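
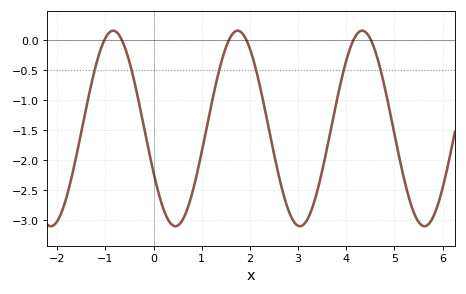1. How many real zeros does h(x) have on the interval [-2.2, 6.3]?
6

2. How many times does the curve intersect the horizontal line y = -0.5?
6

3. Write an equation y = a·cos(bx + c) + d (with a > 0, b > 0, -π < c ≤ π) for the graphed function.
y = 1.63cos(2.43x + 2.04) - 1.47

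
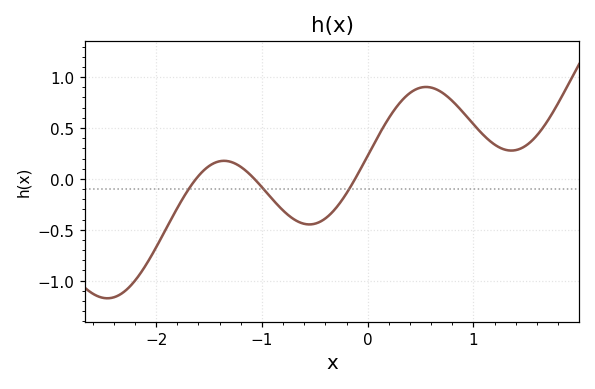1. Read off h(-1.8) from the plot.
-0.286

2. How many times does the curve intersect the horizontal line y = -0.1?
3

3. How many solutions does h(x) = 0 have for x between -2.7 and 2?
3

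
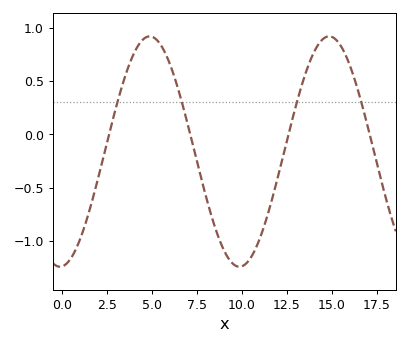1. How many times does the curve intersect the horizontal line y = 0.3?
4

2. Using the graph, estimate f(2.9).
0.186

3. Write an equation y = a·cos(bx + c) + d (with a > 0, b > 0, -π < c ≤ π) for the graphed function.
y = 1.08cos(0.63x - 3.07) - 0.16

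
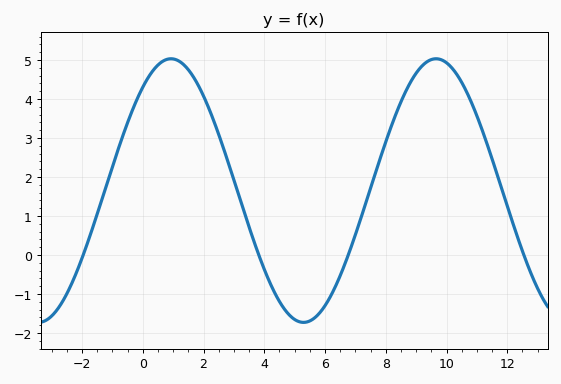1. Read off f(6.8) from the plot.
0.072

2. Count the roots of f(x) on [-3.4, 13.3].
4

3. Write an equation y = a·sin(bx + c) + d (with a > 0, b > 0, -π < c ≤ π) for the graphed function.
y = 3.38sin(0.72x + 0.902) + 1.65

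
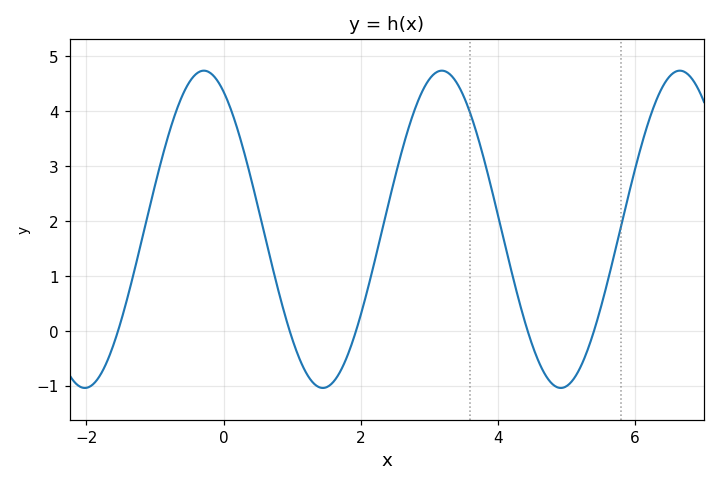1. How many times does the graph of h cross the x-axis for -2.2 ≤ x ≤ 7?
5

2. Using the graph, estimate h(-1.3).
1.1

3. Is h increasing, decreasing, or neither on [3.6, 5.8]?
neither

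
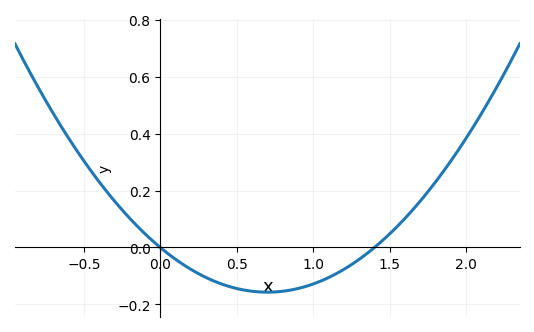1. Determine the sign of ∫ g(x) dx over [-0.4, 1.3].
negative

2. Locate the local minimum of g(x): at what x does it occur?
0.7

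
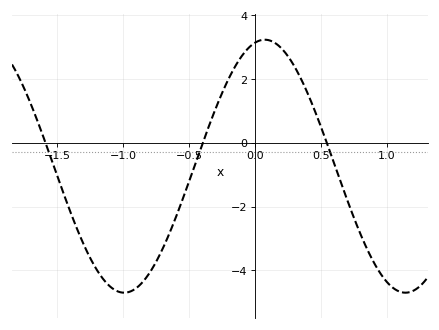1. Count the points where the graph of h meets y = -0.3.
3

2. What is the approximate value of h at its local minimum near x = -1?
-4.6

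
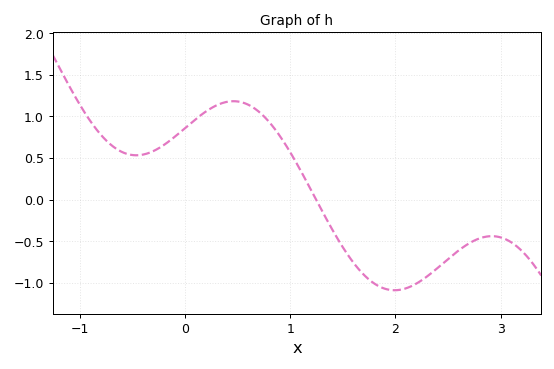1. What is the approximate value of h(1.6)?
-0.753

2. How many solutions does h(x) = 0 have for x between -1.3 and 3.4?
1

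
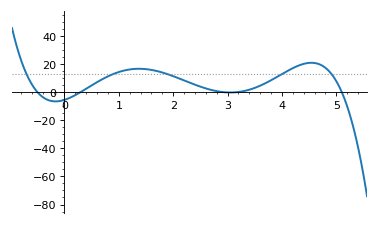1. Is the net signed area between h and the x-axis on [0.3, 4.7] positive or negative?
positive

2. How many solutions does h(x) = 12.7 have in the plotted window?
5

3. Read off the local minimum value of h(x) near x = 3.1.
0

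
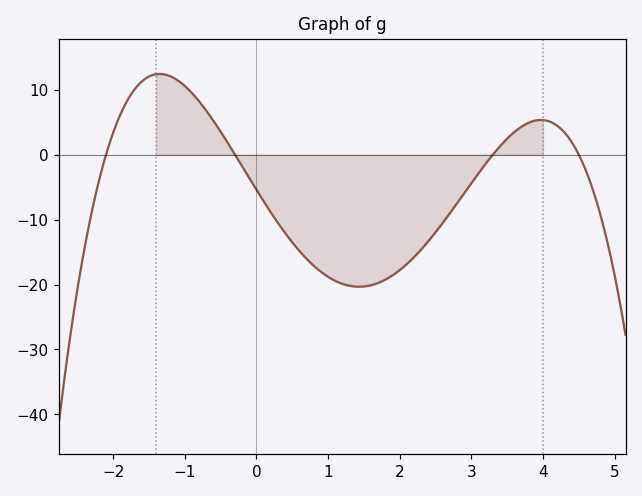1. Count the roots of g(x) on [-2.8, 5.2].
4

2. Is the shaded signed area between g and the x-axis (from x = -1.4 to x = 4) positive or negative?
negative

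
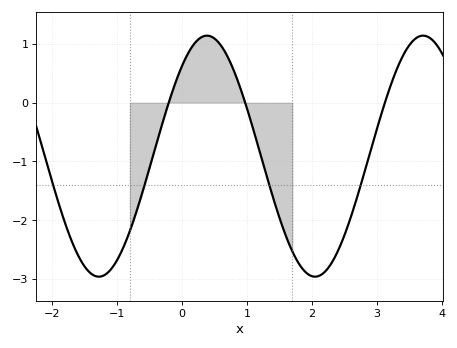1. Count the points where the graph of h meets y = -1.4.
4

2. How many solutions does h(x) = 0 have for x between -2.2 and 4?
3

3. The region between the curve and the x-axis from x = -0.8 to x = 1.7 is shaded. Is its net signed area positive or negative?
negative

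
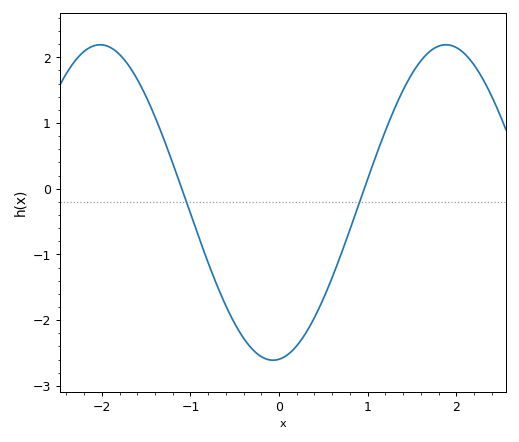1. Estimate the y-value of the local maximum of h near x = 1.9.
2.2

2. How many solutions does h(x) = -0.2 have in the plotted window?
2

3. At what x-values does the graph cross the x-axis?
-1.1, 1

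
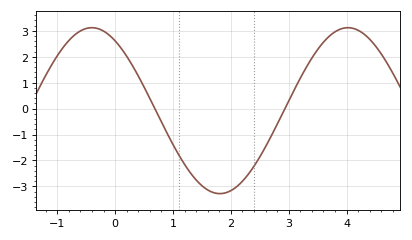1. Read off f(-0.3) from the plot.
3.09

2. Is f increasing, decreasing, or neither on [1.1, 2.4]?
neither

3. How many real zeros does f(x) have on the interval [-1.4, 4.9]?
2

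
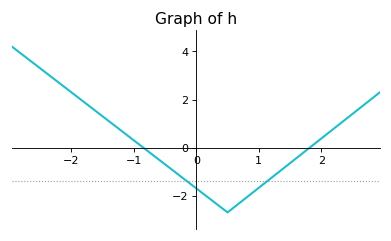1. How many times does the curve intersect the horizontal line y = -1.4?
2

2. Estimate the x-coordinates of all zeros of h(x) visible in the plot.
-0.849, 1.82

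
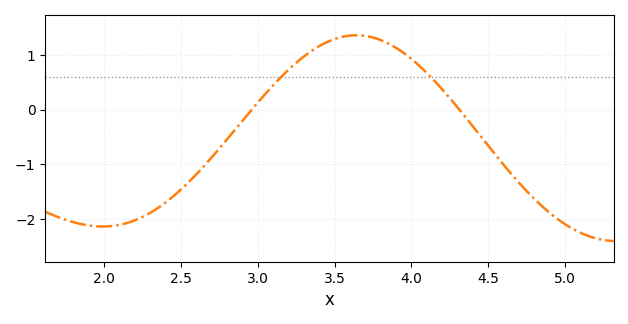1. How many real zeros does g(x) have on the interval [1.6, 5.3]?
2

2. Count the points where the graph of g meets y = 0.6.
2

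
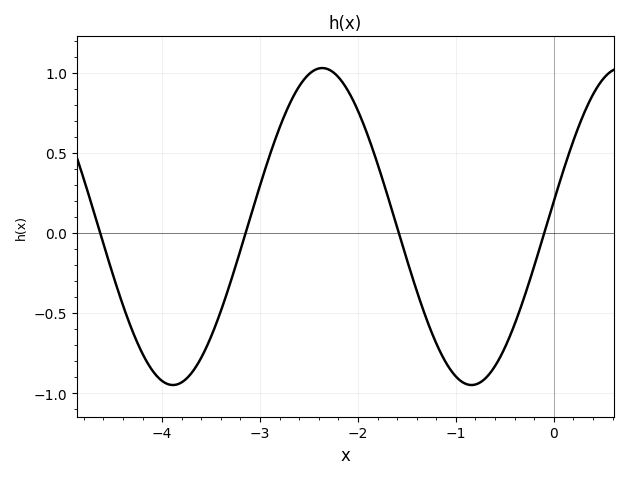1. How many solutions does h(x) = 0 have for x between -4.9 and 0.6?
4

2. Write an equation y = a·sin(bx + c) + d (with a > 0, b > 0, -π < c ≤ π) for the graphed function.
y = 0.99sin(2.06x + 0.16) + 0.04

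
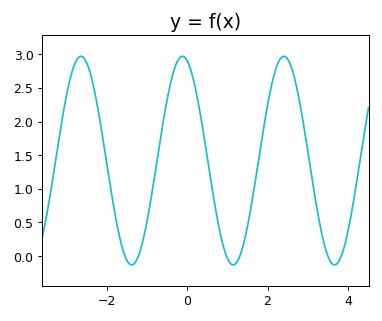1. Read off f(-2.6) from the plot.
2.96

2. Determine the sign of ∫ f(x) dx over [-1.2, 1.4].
positive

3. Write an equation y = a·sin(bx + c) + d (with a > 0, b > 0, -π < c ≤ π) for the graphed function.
y = 1.55sin(2.49x + 1.86) + 1.42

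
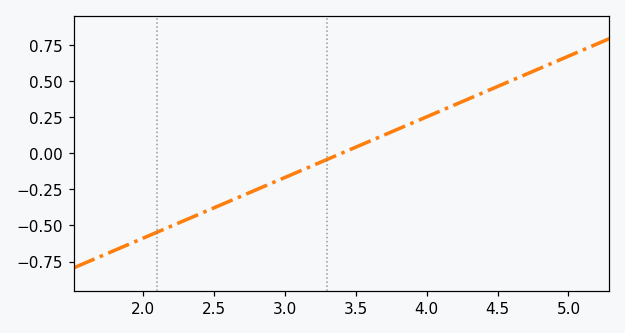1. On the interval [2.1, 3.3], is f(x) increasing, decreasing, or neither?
increasing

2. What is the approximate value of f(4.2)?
0.34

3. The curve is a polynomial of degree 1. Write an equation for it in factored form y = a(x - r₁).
y = 0.42(x - 3.4)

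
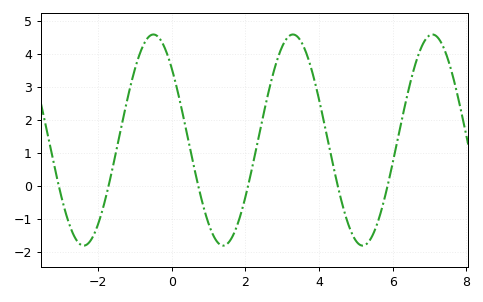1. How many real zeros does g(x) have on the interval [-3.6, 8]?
6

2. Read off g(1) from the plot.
-1.1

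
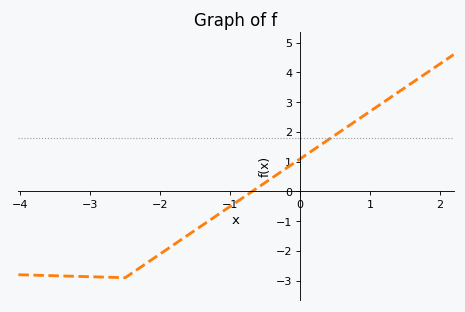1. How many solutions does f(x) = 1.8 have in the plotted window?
1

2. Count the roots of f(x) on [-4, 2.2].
1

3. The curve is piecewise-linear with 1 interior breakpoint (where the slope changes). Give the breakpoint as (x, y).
(-2.5, -2.9)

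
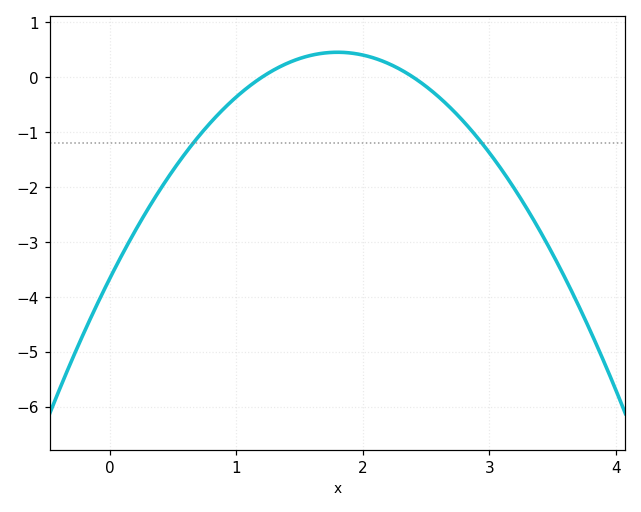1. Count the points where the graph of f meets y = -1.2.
2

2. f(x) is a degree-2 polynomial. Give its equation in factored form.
y = -1.27(x - 1.2)(x - 2.4)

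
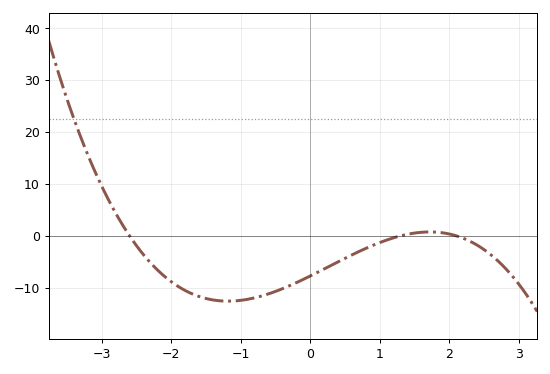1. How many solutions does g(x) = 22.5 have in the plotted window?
1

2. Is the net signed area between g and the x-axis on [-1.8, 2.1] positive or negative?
negative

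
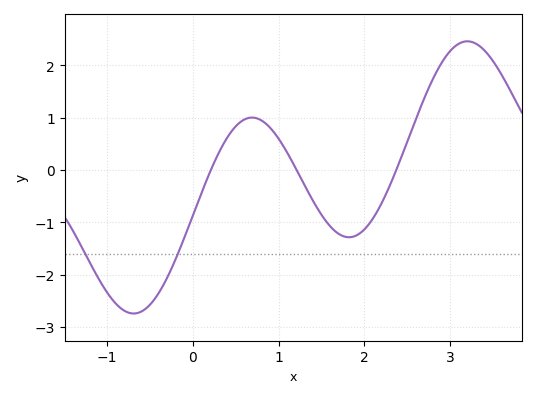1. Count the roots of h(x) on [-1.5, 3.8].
3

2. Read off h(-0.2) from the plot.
-1.7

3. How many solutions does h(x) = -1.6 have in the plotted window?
2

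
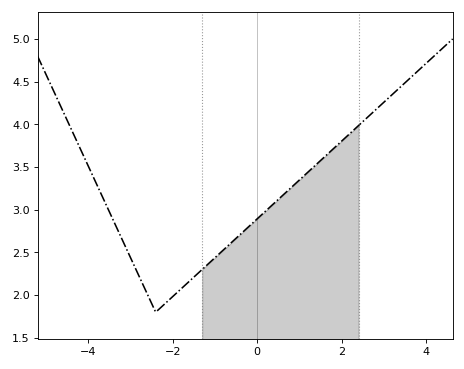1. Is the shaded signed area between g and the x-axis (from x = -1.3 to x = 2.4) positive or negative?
positive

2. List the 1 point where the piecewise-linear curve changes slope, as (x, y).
(-2.4, 1.8)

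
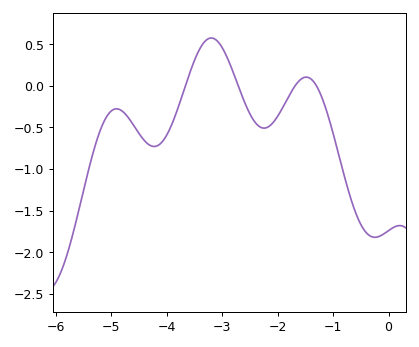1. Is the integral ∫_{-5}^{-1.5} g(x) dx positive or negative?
negative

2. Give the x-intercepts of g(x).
-3.66, -2.71, -1.69, -1.3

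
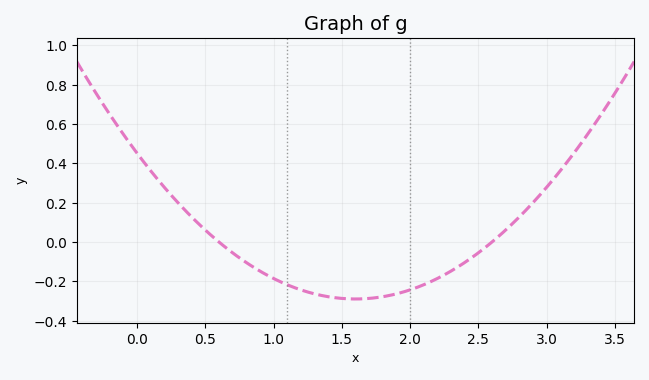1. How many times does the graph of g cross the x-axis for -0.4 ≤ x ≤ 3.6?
2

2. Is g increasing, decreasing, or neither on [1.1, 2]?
neither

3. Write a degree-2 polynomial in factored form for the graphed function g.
y = 0.29(x - 0.6)(x - 2.6)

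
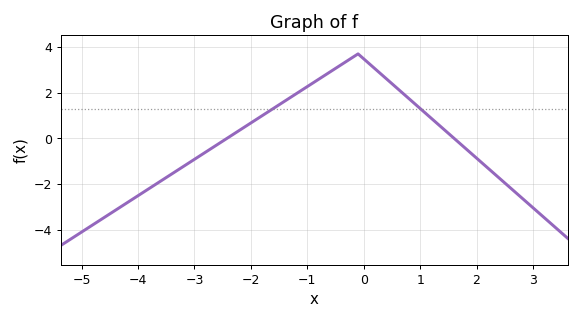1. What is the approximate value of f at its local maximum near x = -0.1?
3.6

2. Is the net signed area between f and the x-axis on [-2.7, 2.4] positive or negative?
positive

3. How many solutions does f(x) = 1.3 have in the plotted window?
2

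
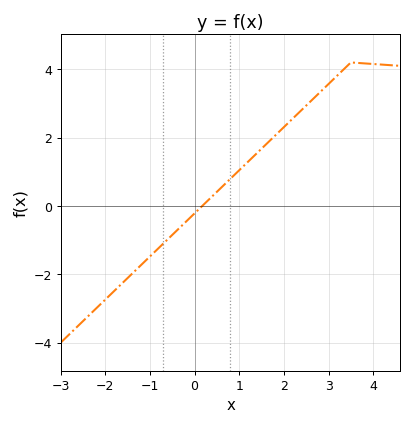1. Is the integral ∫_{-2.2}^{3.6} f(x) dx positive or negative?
positive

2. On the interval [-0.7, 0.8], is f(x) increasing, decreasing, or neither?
increasing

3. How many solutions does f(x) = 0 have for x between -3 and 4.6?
1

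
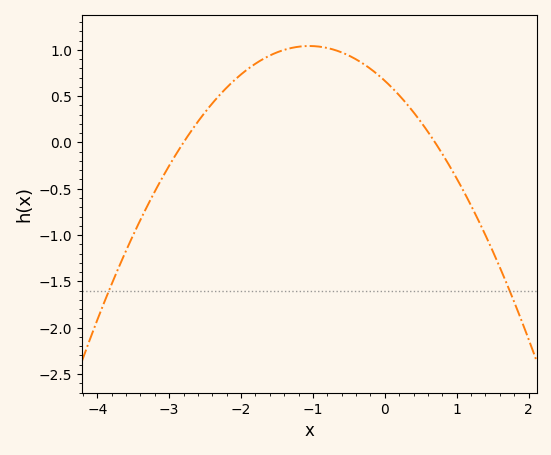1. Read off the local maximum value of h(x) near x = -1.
1.05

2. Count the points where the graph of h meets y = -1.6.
2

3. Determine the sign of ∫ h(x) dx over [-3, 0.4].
positive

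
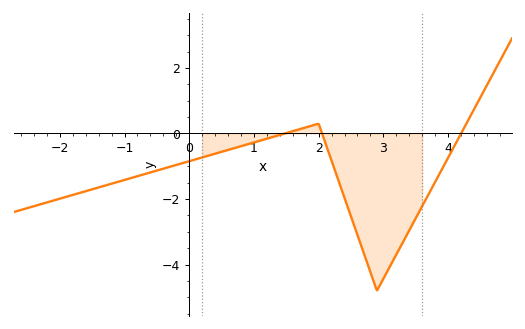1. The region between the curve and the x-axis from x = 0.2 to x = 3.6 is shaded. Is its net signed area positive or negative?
negative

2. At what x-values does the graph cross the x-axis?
1.48, 2.05, 4.2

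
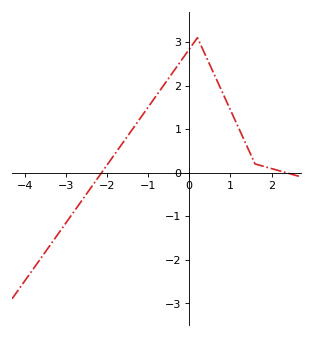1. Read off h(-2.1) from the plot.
0.038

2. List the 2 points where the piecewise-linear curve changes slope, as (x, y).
(0.2, 3.1); (1.6, 0.2)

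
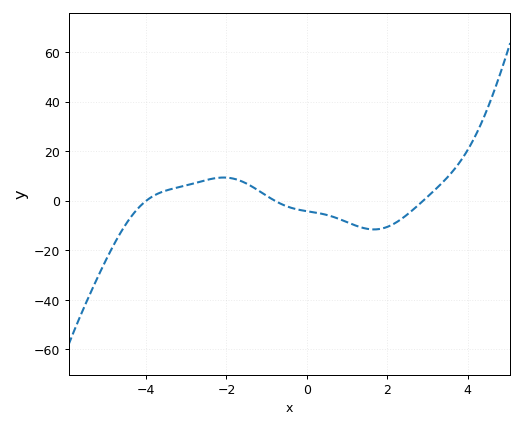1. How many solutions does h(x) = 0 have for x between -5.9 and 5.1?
3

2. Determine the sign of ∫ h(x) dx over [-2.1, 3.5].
negative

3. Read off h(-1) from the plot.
2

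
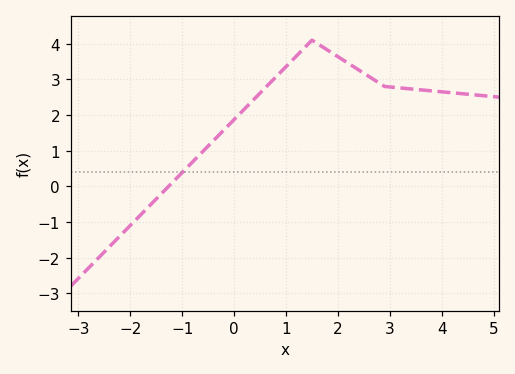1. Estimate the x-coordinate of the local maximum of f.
1.5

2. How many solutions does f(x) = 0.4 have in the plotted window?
1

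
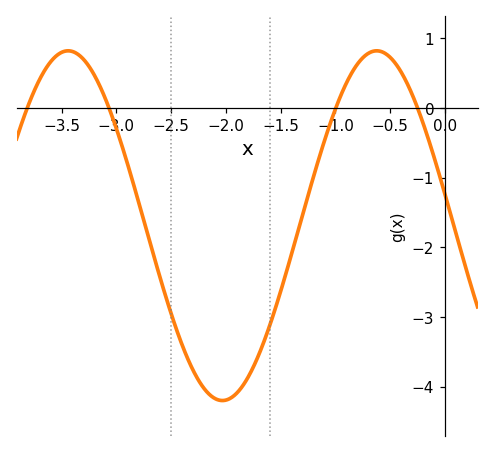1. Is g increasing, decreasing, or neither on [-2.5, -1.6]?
neither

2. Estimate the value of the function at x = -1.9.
-4.1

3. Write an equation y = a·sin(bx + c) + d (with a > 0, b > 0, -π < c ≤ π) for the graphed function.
y = 2.51sin(2.2x + 3) - 1.69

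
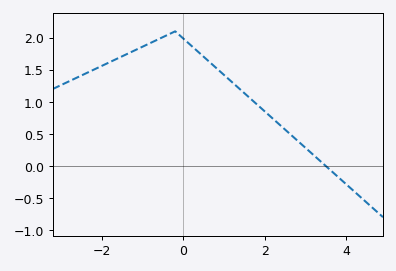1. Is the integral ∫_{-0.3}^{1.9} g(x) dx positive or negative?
positive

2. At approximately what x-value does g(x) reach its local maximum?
-0.199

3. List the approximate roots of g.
3.5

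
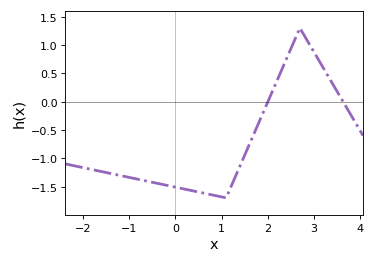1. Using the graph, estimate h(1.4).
-1.14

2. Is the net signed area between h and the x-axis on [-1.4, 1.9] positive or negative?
negative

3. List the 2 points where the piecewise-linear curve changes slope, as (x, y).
(1.1, -1.7); (2.7, 1.3)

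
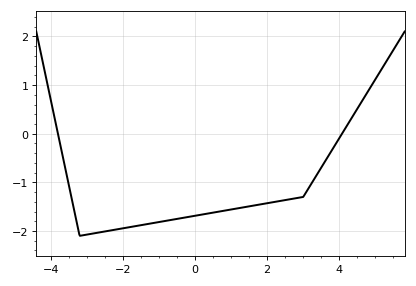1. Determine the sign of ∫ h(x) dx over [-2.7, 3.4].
negative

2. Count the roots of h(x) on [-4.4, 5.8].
2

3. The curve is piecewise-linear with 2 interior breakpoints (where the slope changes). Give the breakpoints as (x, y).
(-3.2, -2.1); (3, -1.3)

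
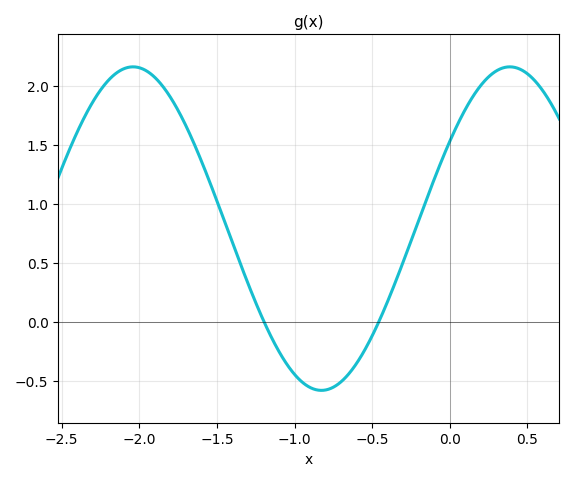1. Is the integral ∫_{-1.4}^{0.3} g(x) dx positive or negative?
positive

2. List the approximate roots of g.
-1.2, -0.45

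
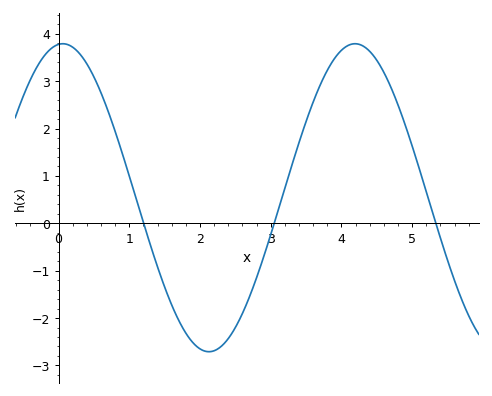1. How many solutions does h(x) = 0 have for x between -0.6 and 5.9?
3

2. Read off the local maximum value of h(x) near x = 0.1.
3.79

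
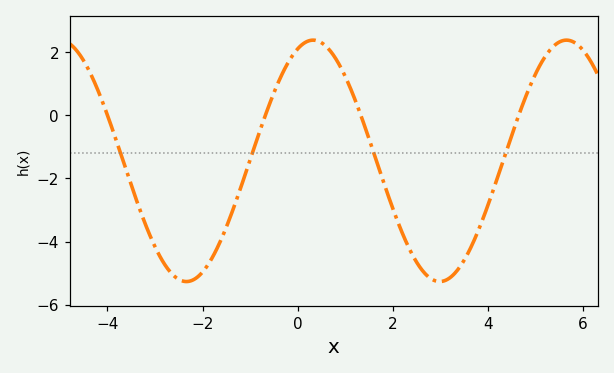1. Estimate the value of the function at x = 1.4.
-0.4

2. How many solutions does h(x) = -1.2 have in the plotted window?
4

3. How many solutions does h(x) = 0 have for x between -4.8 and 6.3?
4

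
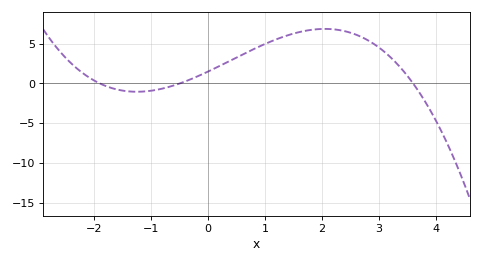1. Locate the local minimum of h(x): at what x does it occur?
-1.25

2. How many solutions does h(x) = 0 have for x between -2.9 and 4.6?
3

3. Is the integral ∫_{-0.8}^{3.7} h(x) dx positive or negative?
positive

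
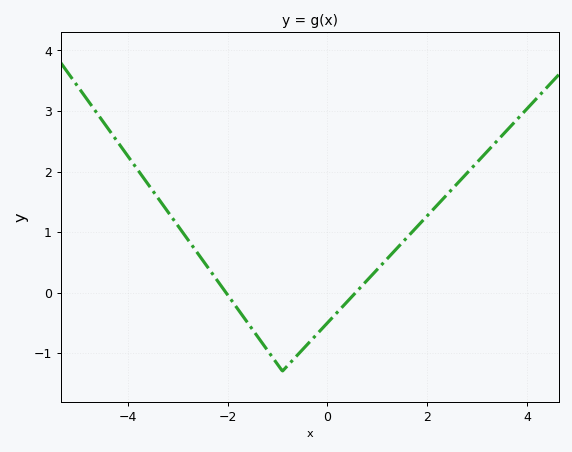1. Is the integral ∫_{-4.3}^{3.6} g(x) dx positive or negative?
positive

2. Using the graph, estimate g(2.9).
2.1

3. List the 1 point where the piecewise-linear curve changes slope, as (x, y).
(-0.9, -1.3)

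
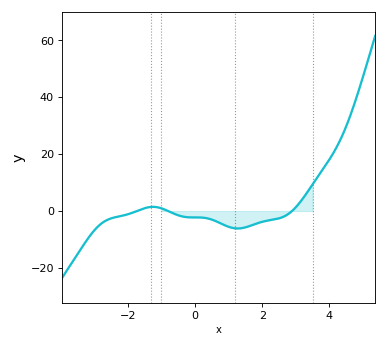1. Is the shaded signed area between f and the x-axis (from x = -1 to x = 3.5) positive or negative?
negative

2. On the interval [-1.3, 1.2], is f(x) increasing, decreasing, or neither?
neither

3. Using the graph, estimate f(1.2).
-6.1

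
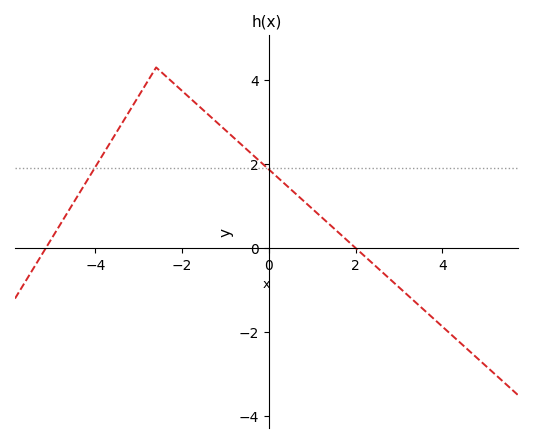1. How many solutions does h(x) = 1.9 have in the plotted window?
2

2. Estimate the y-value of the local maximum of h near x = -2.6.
4.2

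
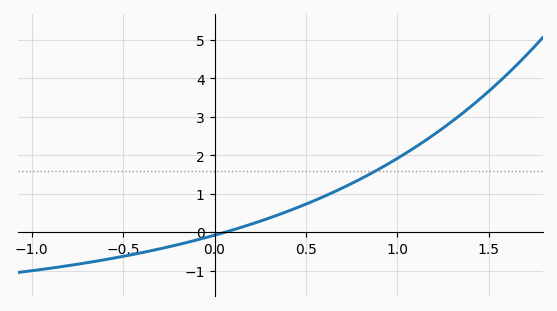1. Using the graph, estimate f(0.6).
0.9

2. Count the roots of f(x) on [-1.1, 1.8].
1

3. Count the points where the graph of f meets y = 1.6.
1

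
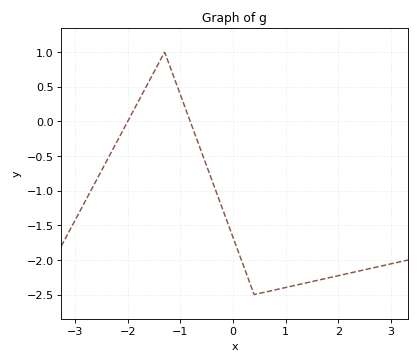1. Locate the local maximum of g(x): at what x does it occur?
-1.3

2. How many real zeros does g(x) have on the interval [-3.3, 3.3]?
2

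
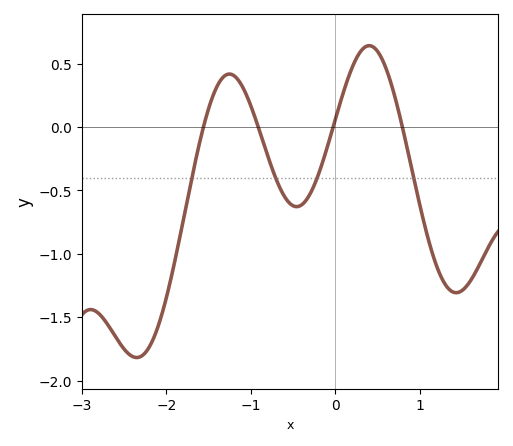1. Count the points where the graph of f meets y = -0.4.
4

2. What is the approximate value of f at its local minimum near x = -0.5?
-0.65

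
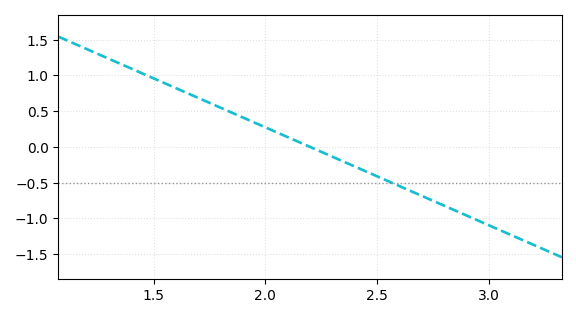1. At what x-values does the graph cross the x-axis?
2.2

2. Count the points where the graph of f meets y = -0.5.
1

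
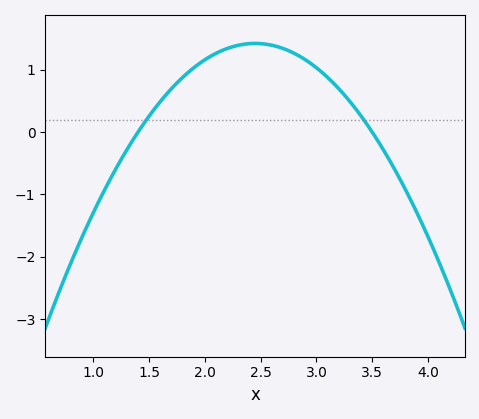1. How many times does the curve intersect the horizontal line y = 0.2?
2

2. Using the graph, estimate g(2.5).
1.4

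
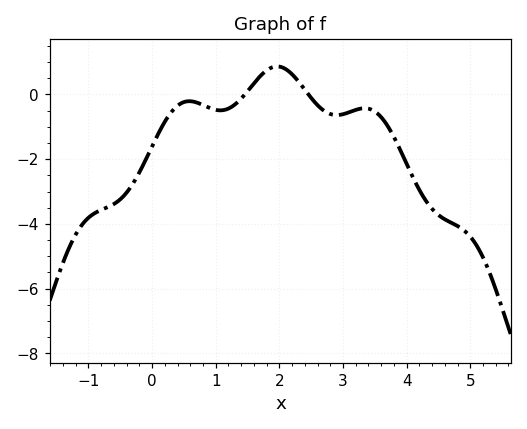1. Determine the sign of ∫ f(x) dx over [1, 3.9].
negative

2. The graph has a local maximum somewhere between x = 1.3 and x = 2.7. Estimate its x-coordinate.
2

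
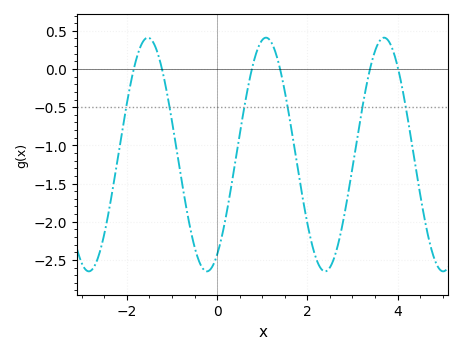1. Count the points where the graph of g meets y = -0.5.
6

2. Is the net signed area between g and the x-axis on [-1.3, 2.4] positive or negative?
negative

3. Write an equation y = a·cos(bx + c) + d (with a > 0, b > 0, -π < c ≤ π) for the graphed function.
y = 1.53cos(2.4x - 2.6) - 1.12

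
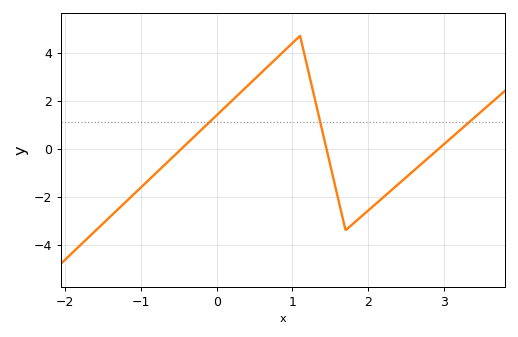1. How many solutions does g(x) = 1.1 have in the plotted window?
3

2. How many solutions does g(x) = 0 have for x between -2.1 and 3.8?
3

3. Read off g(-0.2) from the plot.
0.792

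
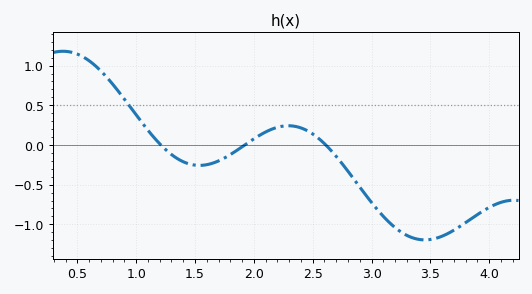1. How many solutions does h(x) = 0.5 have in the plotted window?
1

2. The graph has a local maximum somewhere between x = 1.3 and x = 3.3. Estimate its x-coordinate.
2.3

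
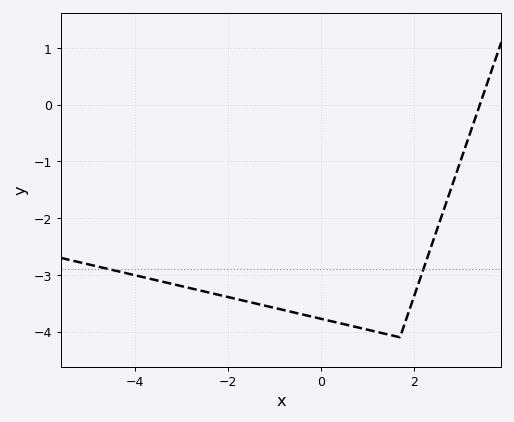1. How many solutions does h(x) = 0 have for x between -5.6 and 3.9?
1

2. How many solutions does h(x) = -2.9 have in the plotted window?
2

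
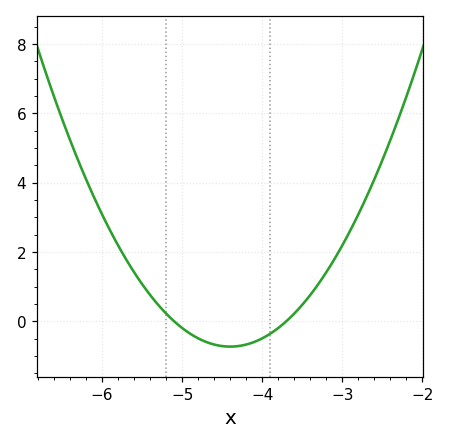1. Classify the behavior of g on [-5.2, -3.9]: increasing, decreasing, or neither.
neither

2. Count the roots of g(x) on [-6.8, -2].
2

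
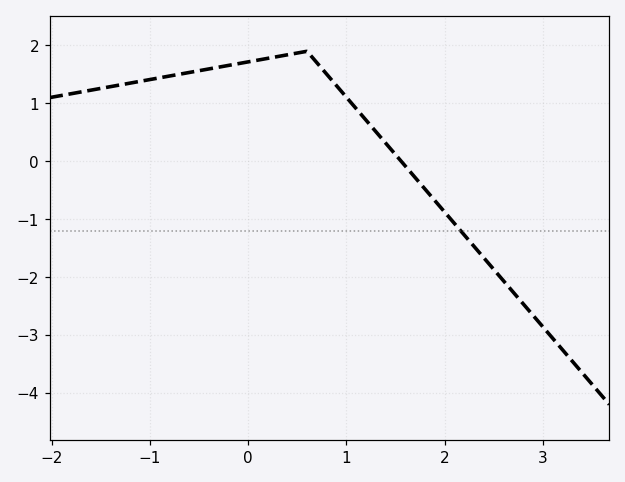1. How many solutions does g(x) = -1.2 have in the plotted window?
1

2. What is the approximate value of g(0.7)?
1.7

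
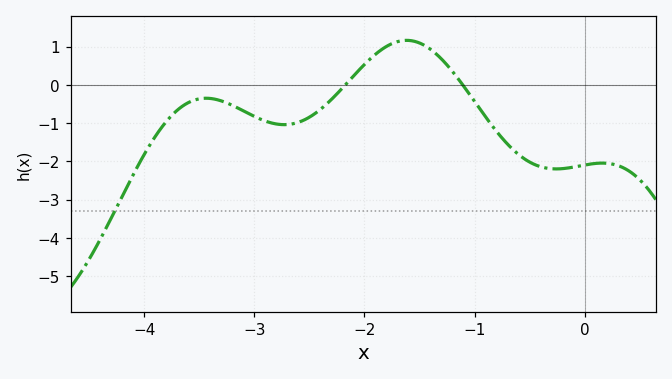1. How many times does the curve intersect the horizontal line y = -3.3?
1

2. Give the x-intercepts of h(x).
-2.2, -1.1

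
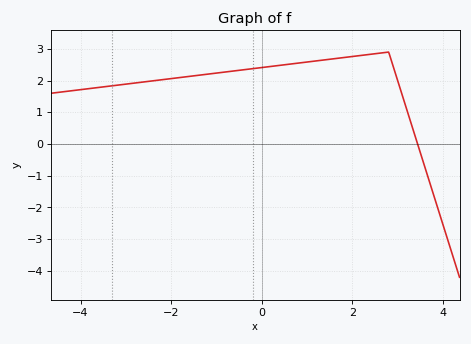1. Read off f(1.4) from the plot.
2.7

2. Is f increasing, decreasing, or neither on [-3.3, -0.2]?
increasing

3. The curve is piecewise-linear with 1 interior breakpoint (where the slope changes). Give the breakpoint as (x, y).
(2.8, 2.9)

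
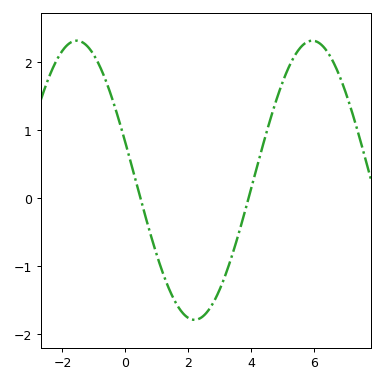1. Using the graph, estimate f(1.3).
-1.24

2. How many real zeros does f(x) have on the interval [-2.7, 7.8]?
2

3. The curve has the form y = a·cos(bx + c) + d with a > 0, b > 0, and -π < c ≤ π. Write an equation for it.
y = 2.05cos(0.84x + 1.3) + 0.26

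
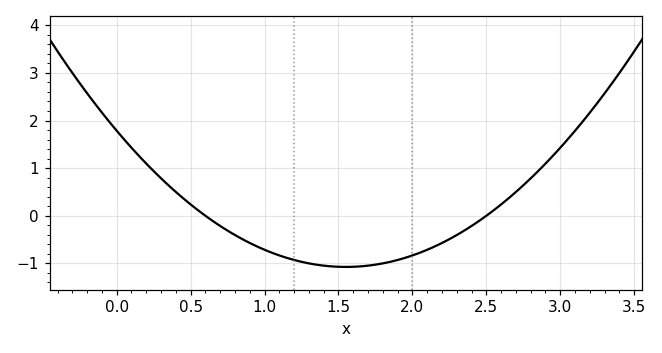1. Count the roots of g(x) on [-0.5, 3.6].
2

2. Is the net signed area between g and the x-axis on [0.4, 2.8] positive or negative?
negative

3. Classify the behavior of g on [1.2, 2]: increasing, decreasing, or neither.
neither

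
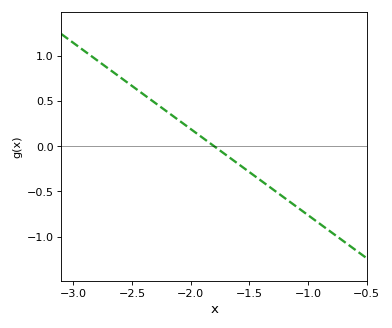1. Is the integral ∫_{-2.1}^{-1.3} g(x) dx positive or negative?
negative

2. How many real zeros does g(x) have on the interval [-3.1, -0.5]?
1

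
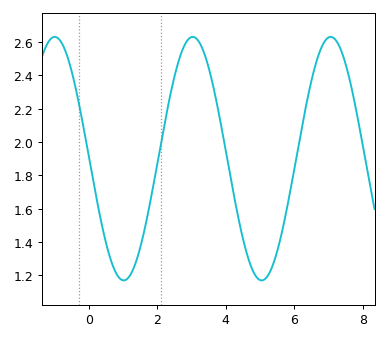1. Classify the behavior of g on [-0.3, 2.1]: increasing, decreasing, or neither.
neither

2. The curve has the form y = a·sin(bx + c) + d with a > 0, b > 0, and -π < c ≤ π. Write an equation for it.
y = 0.73sin(1.6x + 3.1) + 1.9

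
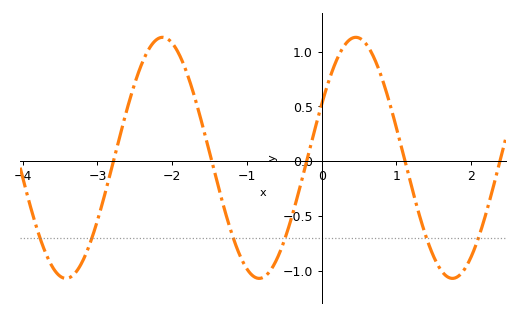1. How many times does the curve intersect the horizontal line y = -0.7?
6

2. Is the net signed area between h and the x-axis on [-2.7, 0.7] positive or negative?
positive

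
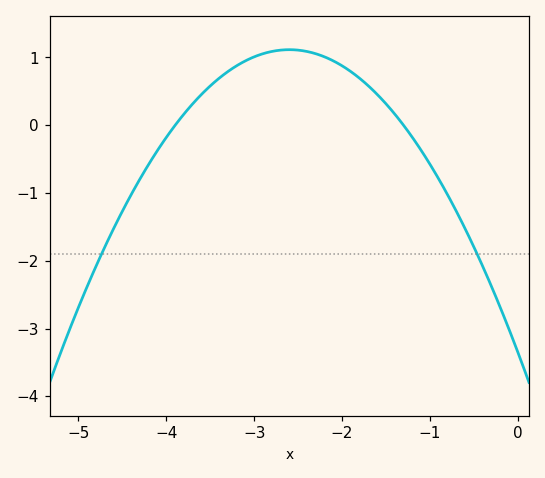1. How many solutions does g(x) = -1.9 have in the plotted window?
2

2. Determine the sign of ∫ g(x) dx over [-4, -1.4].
positive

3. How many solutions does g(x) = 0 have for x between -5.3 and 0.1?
2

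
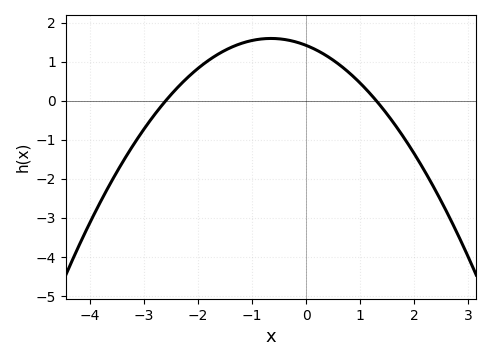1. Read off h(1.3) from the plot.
0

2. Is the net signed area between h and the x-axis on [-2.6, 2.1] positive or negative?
positive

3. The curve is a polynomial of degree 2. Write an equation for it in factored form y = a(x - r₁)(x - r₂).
y = -0.42(x + 2.6)(x - 1.3)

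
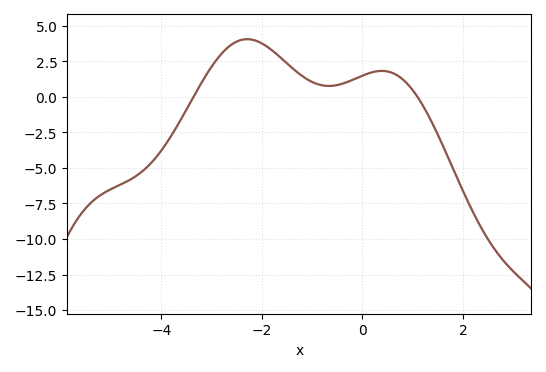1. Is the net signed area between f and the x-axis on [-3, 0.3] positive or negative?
positive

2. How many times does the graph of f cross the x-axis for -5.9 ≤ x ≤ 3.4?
2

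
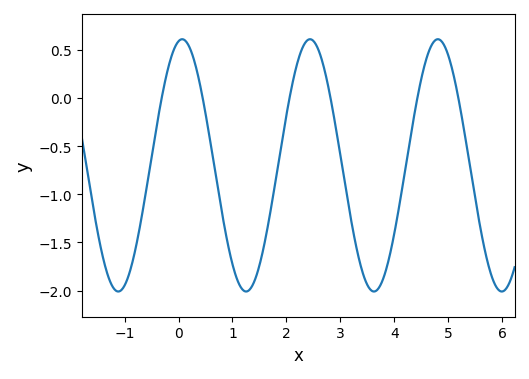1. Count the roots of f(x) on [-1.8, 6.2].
6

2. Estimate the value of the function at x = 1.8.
-0.85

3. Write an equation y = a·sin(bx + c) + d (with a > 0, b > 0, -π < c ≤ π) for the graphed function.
y = 1.31sin(2.6x + 1.4) - 0.7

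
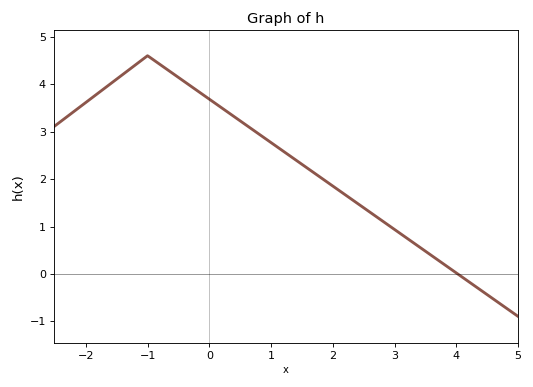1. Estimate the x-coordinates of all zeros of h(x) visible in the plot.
4.02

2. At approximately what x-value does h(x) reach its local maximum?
-1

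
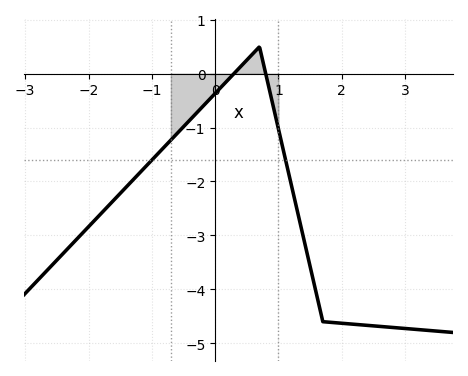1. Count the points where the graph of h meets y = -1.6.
2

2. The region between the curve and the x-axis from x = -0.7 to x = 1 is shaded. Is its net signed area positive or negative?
negative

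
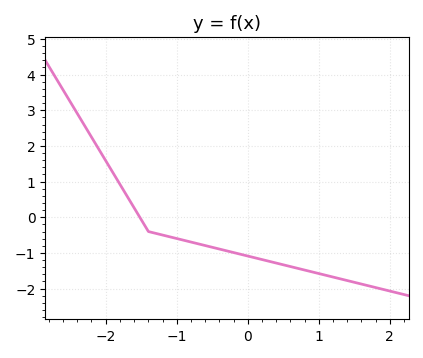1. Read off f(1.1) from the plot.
-1.6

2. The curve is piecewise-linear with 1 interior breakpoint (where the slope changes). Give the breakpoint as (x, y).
(-1.4, -0.4)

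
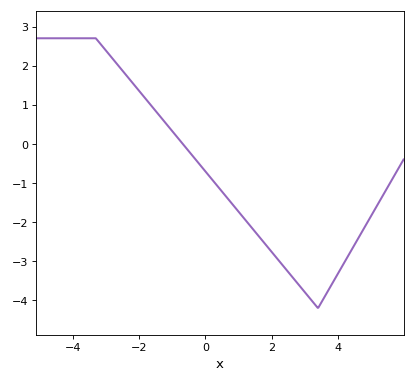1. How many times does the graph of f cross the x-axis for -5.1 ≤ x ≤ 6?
1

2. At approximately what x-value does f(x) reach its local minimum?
3.4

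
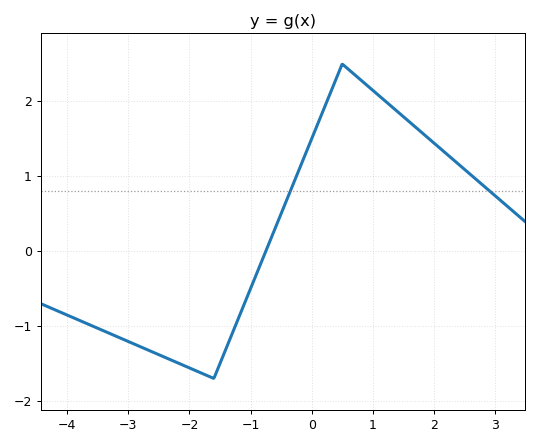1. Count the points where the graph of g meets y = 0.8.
2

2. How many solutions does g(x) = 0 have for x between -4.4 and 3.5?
1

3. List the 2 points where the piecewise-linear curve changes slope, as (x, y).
(-1.6, -1.7); (0.5, 2.5)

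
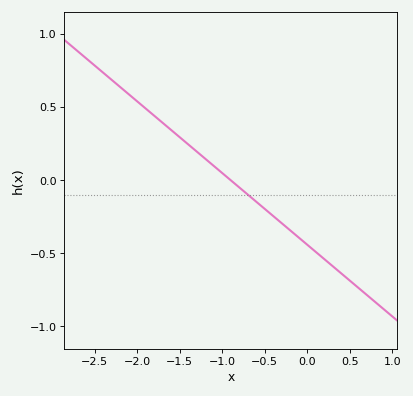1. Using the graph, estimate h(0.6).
-0.735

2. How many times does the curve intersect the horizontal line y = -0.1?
1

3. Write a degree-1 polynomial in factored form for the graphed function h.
y = -0.49(x + 0.9)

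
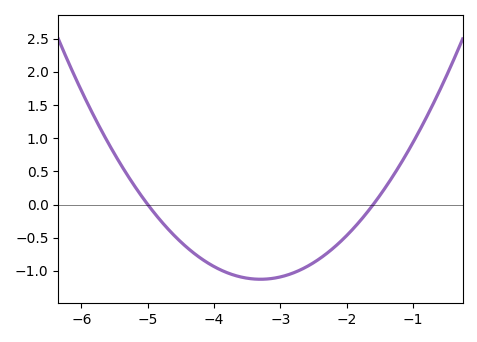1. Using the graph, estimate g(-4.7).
-0.363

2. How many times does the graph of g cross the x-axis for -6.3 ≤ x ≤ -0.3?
2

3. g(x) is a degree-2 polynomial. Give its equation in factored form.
y = 0.39(x + 5)(x + 1.6)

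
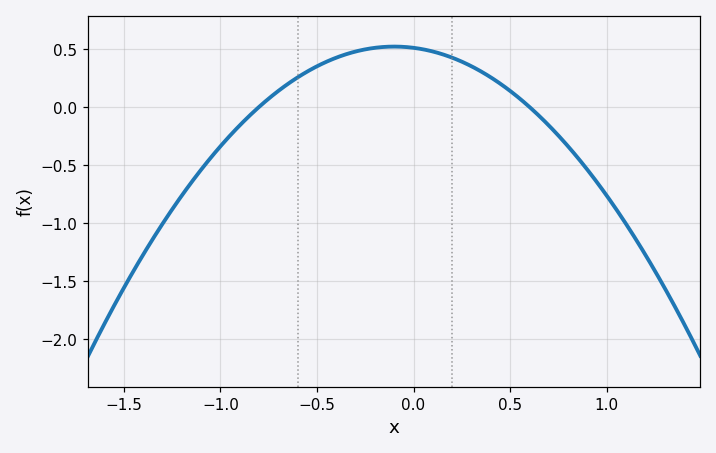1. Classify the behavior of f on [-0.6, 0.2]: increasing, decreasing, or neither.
neither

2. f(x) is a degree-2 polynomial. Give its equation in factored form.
y = -1.06(x + 0.8)(x - 0.6)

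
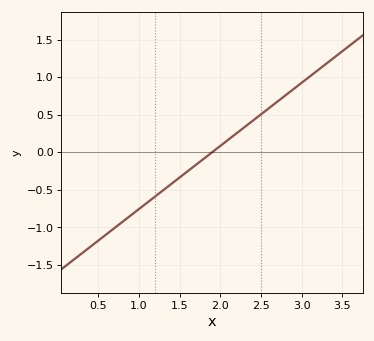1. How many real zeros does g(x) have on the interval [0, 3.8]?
1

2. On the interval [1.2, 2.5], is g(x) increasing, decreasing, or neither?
increasing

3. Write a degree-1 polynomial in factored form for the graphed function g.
y = 0.84(x - 1.9)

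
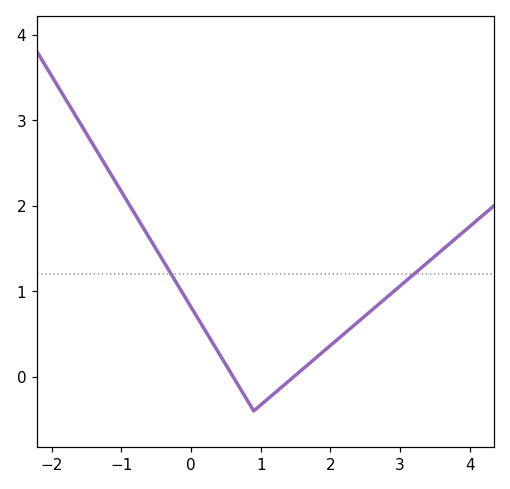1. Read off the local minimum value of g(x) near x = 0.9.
-0.4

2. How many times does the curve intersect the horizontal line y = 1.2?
2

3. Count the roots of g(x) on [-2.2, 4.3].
2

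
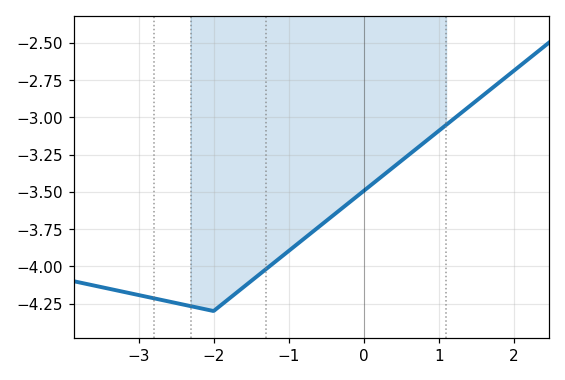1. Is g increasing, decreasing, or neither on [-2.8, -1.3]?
neither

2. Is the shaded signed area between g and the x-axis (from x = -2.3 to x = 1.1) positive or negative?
negative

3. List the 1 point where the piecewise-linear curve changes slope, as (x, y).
(-2, -4.3)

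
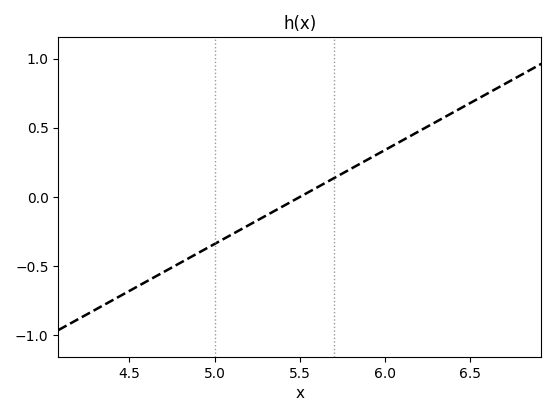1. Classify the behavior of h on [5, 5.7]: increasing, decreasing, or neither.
increasing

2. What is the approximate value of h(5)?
-0.34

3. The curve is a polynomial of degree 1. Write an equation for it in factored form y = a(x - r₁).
y = 0.68(x - 5.5)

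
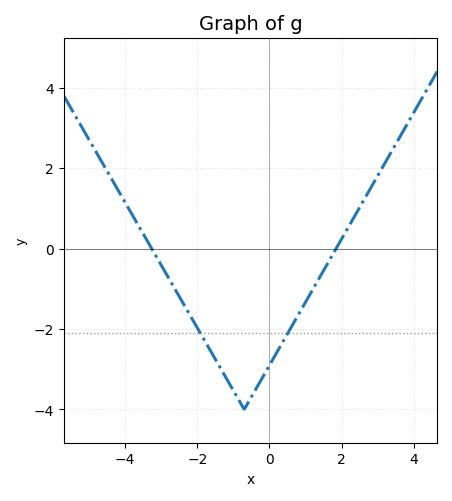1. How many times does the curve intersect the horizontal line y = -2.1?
2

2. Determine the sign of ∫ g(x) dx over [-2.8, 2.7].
negative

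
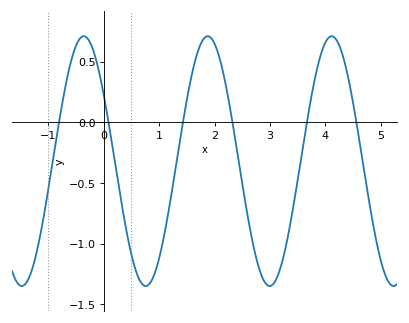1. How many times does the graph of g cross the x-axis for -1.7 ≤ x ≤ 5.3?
6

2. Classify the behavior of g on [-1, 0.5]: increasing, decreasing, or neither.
neither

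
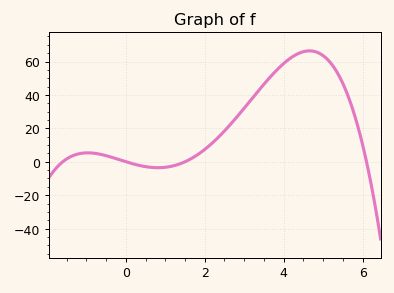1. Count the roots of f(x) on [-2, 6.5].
4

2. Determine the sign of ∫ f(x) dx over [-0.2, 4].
positive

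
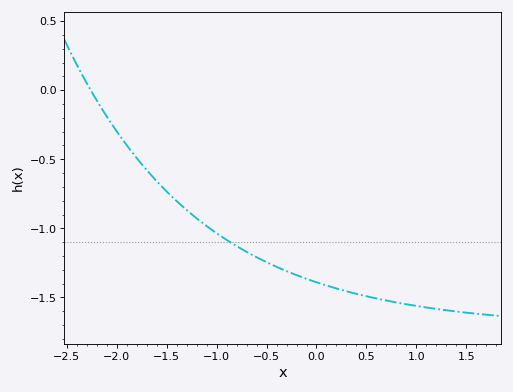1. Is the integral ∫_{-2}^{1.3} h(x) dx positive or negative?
negative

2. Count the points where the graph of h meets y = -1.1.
1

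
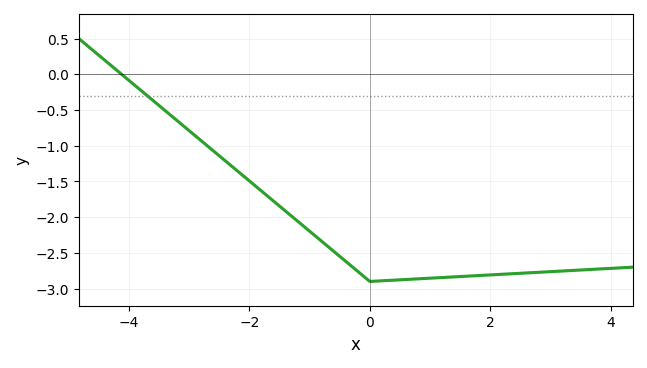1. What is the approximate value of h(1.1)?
-2.85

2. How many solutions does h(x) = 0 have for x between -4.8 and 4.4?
1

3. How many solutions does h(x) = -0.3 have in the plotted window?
1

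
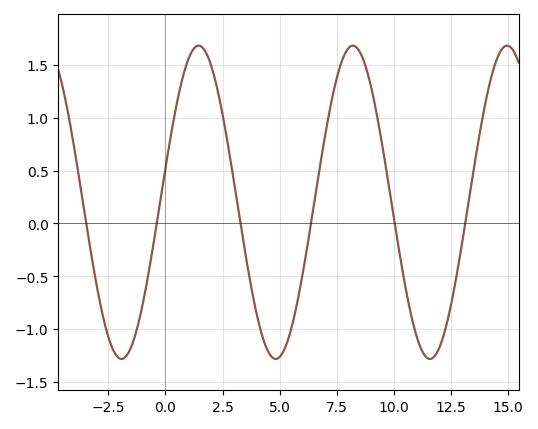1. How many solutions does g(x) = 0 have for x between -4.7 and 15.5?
6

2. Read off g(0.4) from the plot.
1.05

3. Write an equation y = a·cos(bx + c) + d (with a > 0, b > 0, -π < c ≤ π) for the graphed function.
y = 1.48cos(0.93x - 1.4) + 0.2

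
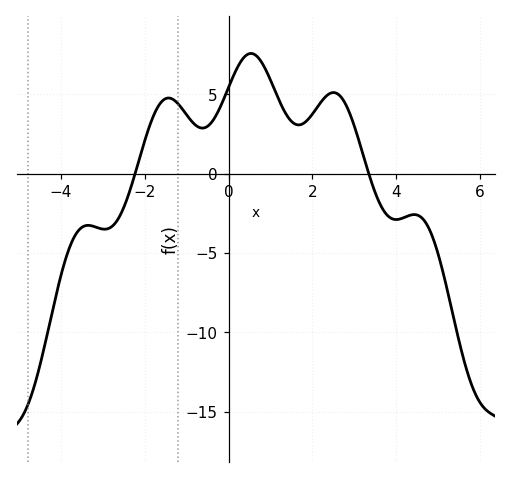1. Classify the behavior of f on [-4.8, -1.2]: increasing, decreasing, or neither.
neither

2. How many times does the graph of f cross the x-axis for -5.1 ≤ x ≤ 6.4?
2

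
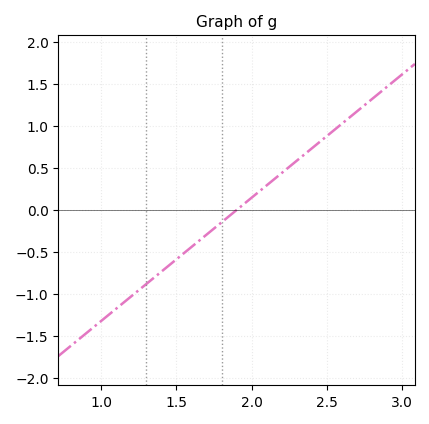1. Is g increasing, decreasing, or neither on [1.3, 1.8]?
increasing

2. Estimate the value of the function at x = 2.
0.147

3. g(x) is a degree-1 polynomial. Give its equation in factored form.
y = 1.47(x - 1.9)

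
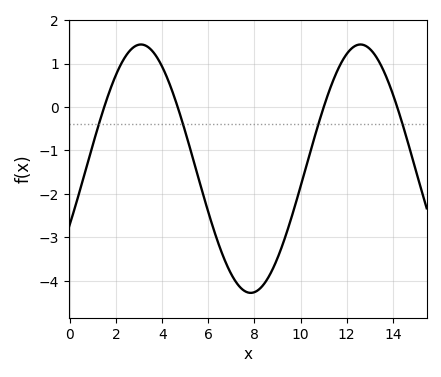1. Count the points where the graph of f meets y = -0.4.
4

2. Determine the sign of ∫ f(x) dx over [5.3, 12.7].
negative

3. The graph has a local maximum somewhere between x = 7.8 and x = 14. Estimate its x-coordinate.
12.6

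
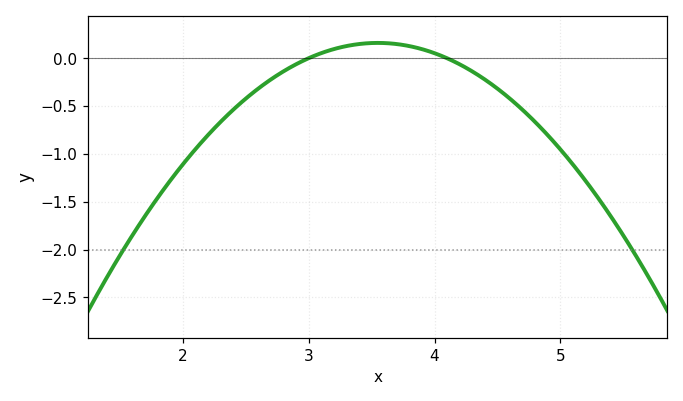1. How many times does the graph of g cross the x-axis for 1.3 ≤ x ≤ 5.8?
2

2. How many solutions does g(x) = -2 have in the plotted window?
2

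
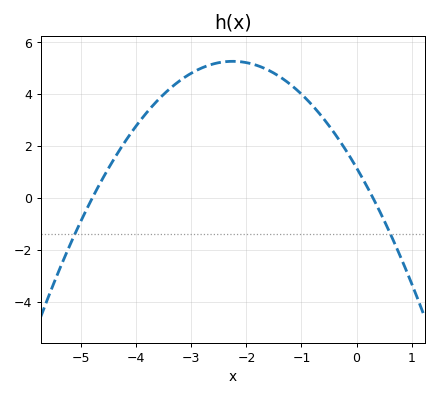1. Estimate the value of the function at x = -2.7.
5.2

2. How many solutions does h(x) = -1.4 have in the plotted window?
2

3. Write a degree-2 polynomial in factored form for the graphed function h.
y = -0.81(x + 4.8)(x - 0.3)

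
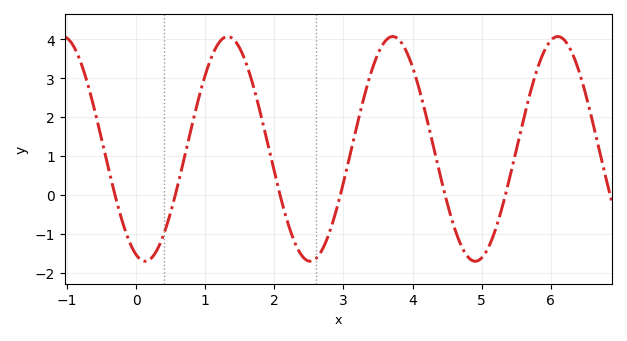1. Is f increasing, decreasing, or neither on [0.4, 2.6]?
neither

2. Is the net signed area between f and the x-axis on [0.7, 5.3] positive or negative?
positive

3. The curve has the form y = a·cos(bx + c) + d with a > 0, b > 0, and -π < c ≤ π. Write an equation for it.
y = 2.89cos(2.6x + 2.8) + 1.18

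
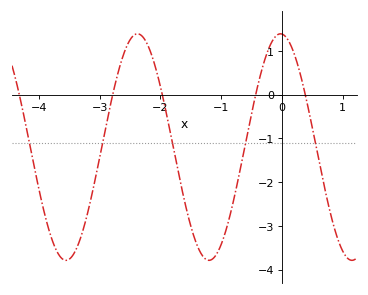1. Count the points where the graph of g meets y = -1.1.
5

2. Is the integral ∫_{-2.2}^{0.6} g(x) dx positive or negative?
negative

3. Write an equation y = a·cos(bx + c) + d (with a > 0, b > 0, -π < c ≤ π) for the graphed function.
y = 2.59cos(2.7x + 0.06) - 1.2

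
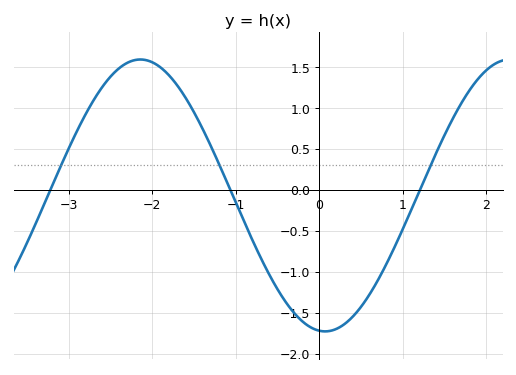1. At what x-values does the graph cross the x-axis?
-3.22, -1.06, 1.21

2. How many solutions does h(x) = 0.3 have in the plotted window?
3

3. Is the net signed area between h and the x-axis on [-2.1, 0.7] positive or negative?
negative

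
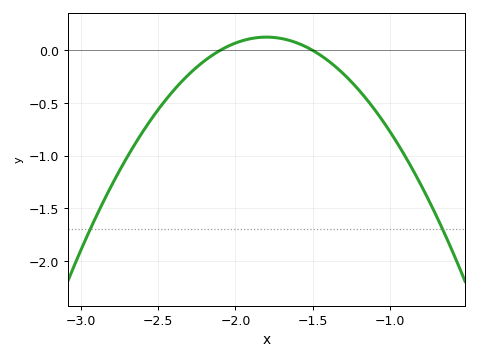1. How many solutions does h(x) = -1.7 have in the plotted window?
2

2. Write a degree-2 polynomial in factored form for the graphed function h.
y = -1.41(x + 2.1)(x + 1.5)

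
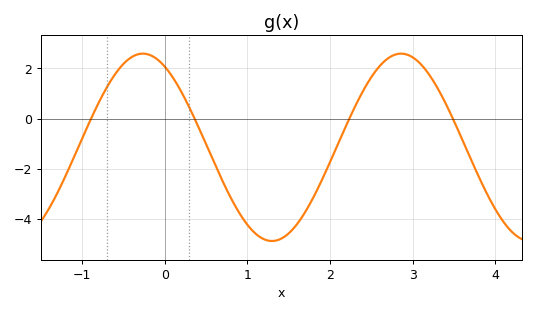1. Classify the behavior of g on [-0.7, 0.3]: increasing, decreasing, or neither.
neither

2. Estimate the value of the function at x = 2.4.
1.1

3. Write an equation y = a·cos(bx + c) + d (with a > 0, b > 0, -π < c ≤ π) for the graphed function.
y = 3.73cos(2.01x + 0.532) - 1.14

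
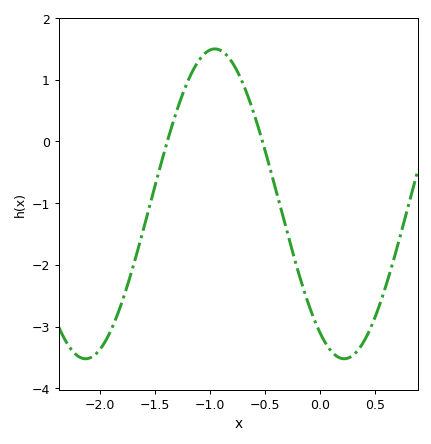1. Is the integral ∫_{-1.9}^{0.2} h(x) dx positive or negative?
negative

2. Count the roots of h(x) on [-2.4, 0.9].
2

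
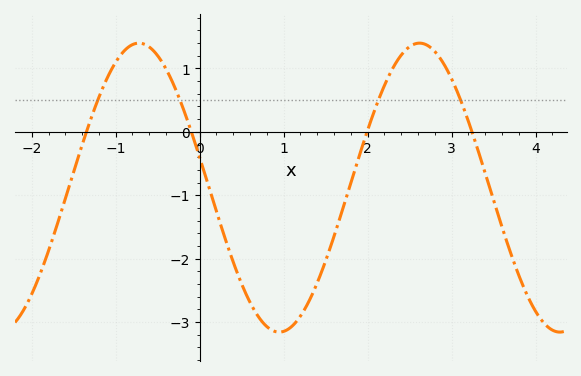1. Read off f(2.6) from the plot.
1.4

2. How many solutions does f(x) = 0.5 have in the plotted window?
4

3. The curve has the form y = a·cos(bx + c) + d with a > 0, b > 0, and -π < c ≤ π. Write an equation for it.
y = 2.28cos(1.88x + 1.36) - 0.88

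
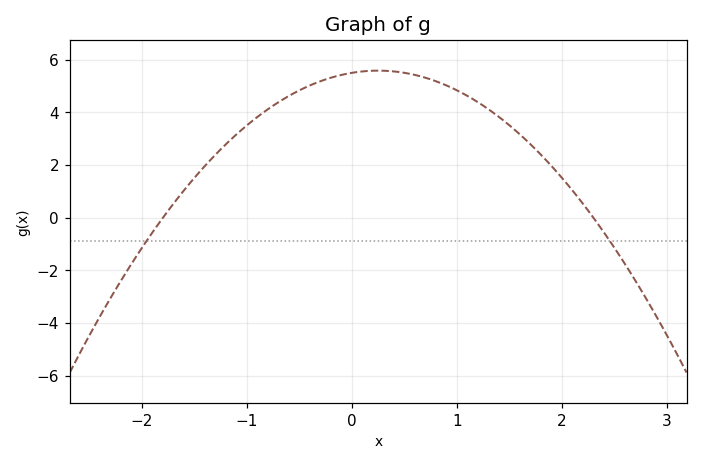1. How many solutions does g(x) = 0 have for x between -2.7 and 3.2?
2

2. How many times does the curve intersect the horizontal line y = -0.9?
2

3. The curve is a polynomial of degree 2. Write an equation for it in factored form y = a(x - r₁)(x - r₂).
y = -1.33(x + 1.8)(x - 2.3)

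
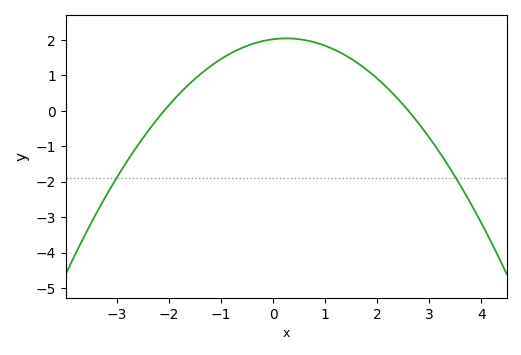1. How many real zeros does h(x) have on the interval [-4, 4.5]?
2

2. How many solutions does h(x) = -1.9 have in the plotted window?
2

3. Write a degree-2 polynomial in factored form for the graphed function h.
y = -0.37(x + 2.1)(x - 2.6)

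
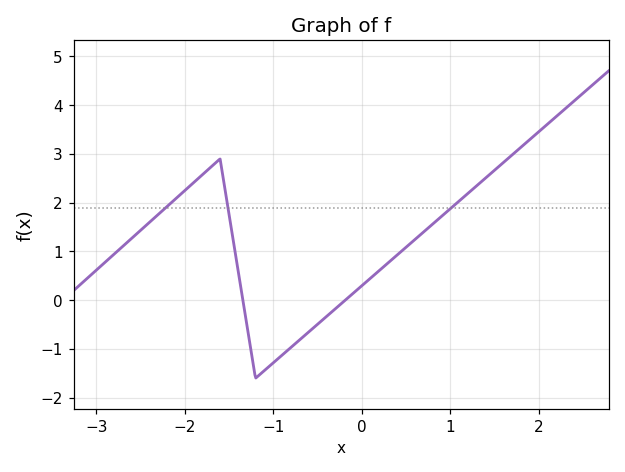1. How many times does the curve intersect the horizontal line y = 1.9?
3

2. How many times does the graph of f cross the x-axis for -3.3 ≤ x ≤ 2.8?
2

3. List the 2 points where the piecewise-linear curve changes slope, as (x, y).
(-1.6, 2.9); (-1.2, -1.6)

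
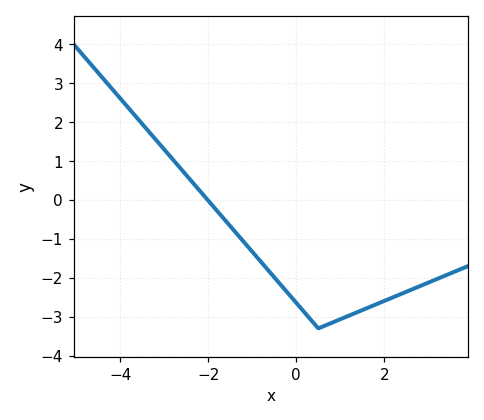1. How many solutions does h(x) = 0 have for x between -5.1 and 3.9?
1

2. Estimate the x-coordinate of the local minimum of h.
0.6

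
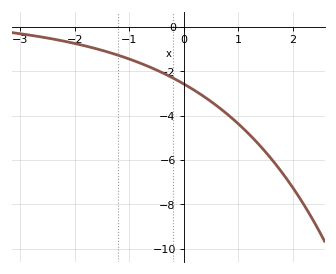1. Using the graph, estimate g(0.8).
-4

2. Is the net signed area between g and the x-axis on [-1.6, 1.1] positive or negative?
negative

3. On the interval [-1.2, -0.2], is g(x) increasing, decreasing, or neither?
decreasing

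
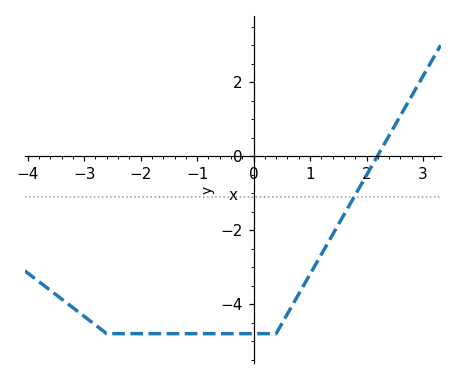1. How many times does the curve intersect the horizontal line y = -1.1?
1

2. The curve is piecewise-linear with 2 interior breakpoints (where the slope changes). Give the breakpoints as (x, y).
(-2.6, -4.8); (0.4, -4.8)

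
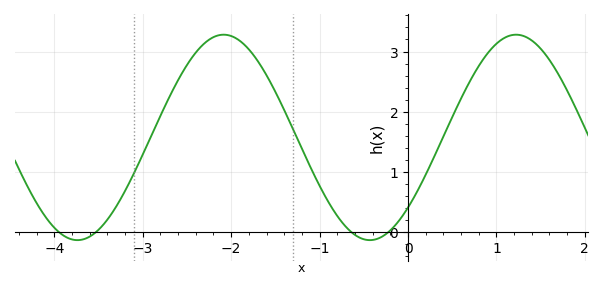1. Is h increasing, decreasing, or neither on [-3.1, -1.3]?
neither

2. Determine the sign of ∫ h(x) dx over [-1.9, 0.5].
positive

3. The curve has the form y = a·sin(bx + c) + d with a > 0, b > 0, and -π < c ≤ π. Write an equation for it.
y = 1.71sin(1.9x - 0.752) + 1.57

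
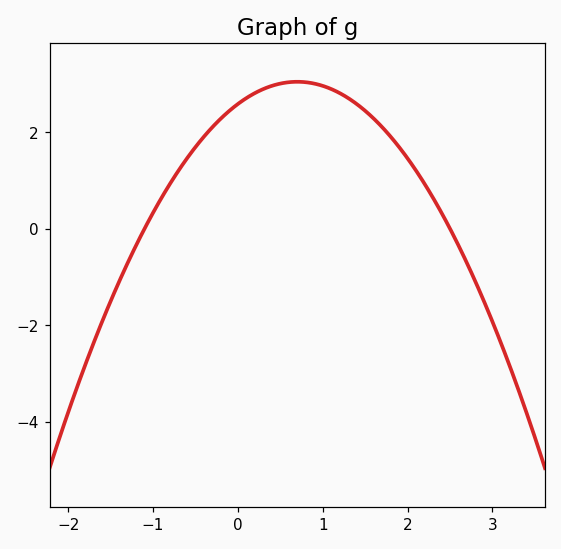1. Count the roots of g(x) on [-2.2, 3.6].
2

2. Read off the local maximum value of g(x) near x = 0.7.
3.05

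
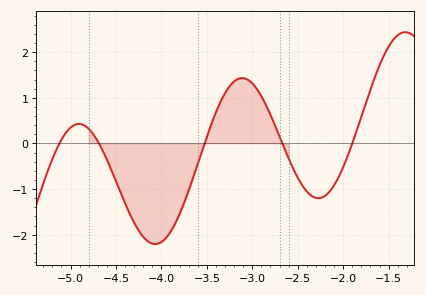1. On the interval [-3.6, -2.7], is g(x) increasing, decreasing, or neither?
neither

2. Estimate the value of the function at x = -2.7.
0.151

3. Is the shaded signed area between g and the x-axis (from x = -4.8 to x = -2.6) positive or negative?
negative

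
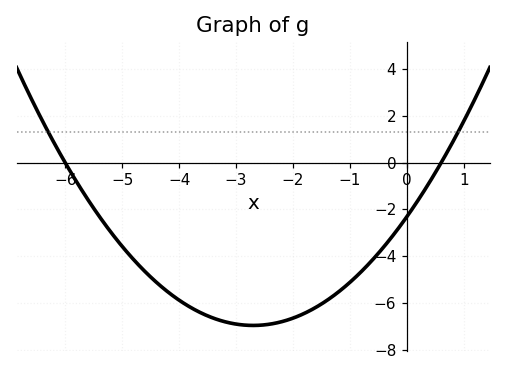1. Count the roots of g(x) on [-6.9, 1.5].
2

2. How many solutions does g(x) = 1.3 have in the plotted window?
2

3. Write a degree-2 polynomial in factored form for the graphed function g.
y = 0.64(x + 6)(x - 0.6)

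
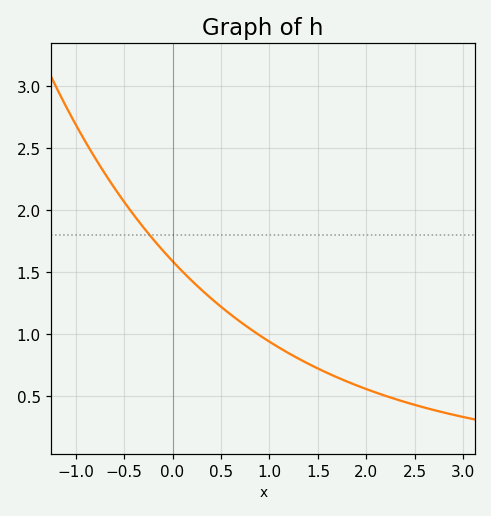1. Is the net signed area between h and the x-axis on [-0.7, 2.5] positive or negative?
positive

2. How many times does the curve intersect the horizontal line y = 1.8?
1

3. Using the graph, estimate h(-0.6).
2.18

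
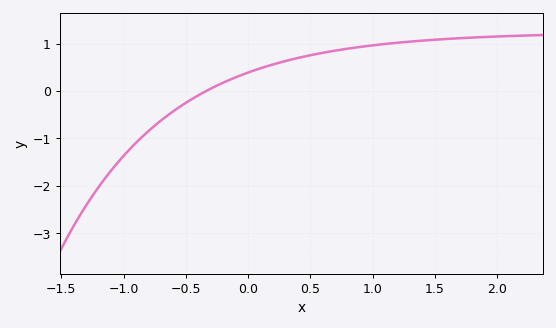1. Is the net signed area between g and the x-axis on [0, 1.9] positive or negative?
positive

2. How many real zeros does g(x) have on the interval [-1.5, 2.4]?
1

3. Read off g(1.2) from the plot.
1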